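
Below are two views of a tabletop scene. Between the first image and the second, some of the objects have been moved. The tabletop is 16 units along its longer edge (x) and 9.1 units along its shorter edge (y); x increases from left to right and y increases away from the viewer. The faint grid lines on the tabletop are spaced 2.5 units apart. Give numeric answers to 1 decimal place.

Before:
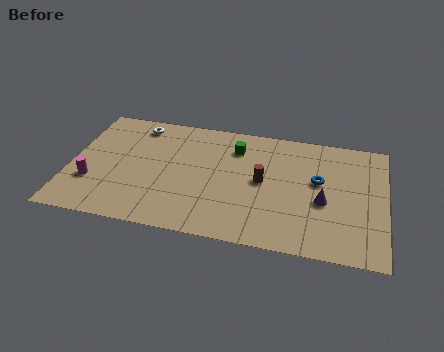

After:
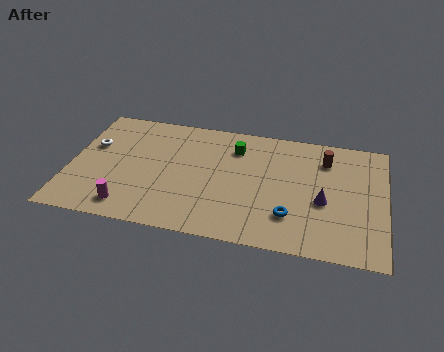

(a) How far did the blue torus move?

3.2

The blue torus was near (12.6, 5.3) before and (11.3, 2.4) after, so it travelled √(1.3² + 2.9²) ≈ 3.2 units.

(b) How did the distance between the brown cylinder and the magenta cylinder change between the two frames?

+2.4

The distance was about 8.8 in the first image and 11.2 in the second, so they moved 2.4 units further apart.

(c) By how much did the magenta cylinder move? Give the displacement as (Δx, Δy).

(2.0, -1.5)

From the two frames, the magenta cylinder sits at roughly (1.2, 2.9) before and (3.2, 1.4) after.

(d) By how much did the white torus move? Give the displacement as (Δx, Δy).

(-2.2, -2.1)

From the two frames, the white torus sits at roughly (3.2, 7.8) before and (1.0, 5.7) after.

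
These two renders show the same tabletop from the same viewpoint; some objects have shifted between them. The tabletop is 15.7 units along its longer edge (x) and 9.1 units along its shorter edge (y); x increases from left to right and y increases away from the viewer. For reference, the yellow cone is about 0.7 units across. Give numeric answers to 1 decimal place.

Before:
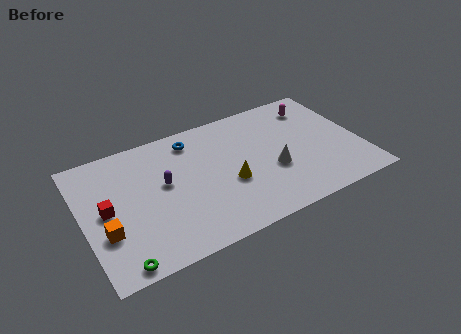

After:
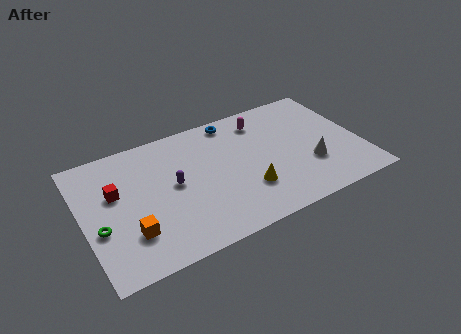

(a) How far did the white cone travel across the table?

2.2

From (10.6, 3.5) to (12.7, 3.0), the white cone covered √(2.1² + 0.5²) ≈ 2.2 units.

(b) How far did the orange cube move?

1.4

The orange cube was near (1.1, 3.1) before and (2.4, 2.5) after, so it travelled √(1.3² + 0.6²) ≈ 1.4 units.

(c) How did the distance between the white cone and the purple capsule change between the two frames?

+1.6

The distance was about 6.2 in the first image and 7.8 in the second, so they moved 1.6 units further apart.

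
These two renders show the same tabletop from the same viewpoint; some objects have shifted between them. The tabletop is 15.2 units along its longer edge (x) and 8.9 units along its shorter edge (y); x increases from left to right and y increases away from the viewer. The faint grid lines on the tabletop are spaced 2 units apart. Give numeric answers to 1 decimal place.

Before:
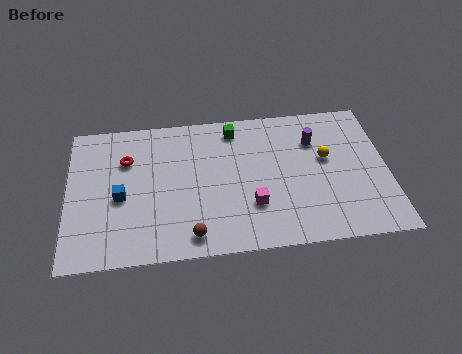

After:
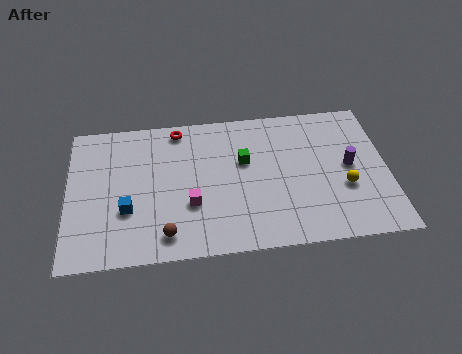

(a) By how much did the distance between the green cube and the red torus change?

-1.5

They were about 5.4 units apart before and 3.9 after — 1.5 units closer together.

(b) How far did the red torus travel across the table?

3.0

From (2.8, 6.2) to (5.3, 7.9), the red torus covered √(2.5² + 1.7²) ≈ 3.0 units.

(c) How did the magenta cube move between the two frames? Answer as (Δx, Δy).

(-2.9, 0.4)

From the two frames, the magenta cube sits at roughly (8.7, 2.7) before and (5.8, 3.1) after.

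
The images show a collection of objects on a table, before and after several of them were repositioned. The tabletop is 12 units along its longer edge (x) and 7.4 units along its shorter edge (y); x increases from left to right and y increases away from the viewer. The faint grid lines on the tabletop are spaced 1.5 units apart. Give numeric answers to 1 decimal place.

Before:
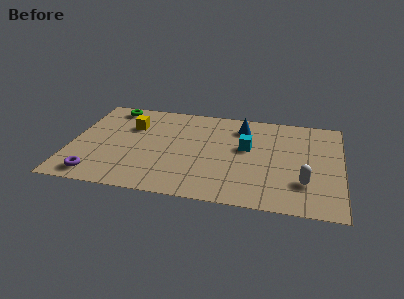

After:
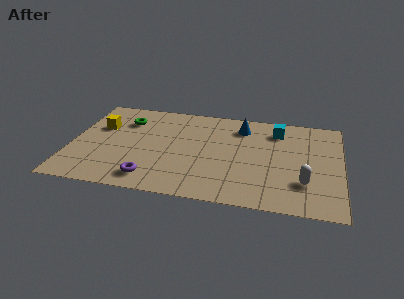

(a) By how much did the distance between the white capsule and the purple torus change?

-2.4

The distance was about 9.2 in the first image and 6.8 in the second, so they moved 2.4 units closer together.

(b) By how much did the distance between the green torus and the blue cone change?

-0.7

The distance was about 5.9 in the first image and 5.2 in the second, so they moved 0.7 units closer together.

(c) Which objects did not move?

the white capsule and the blue cone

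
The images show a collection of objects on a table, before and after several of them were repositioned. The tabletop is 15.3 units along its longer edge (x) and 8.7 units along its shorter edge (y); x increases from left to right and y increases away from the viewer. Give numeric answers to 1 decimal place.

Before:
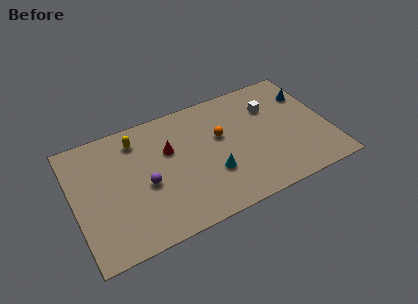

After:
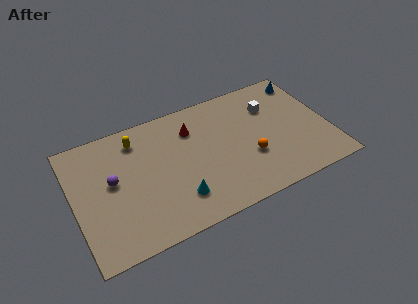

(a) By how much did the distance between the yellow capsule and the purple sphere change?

-0.4

The distance was about 3.3 in the first image and 2.9 in the second, so they moved 0.4 units closer together.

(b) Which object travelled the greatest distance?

the orange sphere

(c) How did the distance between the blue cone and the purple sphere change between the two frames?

+1.9

They were about 10.5 units apart before and 12.4 after — 1.9 units further apart.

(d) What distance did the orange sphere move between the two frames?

2.7

From (8.9, 5.3) to (10.4, 3.1), the orange sphere covered √(1.5² + 2.2²) ≈ 2.7 units.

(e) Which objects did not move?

the white cube and the yellow capsule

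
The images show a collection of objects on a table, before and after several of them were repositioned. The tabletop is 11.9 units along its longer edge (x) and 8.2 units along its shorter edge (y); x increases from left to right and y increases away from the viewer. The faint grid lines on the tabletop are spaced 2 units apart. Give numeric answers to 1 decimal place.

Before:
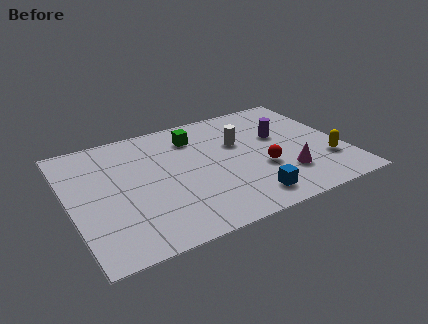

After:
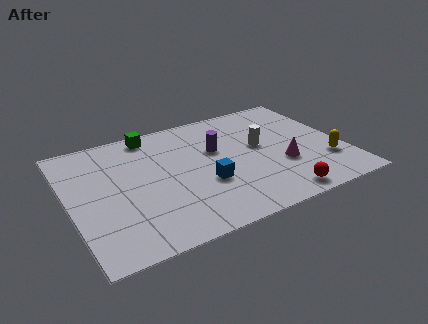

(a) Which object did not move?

the yellow capsule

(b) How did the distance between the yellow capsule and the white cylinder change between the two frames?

-1.1

They were about 4.5 units apart before and 3.4 after — 1.1 units closer together.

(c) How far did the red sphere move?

2.1

The red sphere moved from about (8.2, 3.0) to (8.6, 0.9), a distance of √(0.4² + 2.1²) ≈ 2.1.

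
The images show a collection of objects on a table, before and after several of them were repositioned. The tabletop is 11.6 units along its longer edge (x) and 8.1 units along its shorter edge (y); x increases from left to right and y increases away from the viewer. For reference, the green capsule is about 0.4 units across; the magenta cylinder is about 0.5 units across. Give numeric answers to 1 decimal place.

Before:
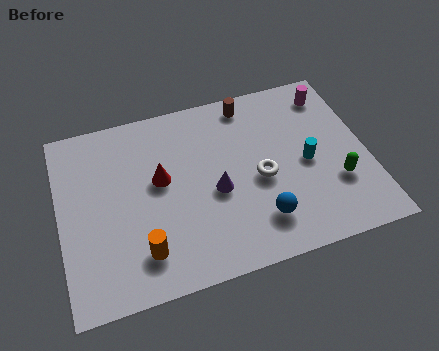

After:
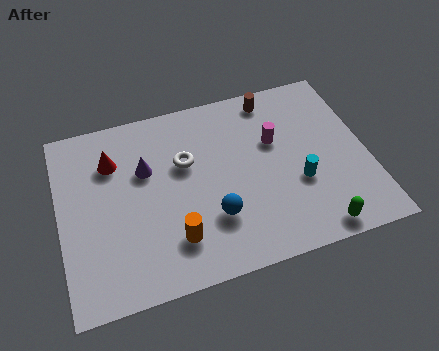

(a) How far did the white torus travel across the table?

3.1

From (7.5, 3.6) to (4.8, 5.1), the white torus covered √(2.7² + 1.5²) ≈ 3.1 units.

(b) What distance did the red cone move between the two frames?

2.1

From (3.8, 4.6) to (2.1, 5.9), the red cone covered √(1.7² + 1.3²) ≈ 2.1 units.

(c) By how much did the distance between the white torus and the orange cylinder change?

-1.7

Before: roughly 5.0 units apart; after: 3.3. That's 1.7 units closer together.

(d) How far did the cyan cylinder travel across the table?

0.9

From (9.3, 3.8) to (8.9, 3.0), the cyan cylinder covered √(0.4² + 0.8²) ≈ 0.9 units.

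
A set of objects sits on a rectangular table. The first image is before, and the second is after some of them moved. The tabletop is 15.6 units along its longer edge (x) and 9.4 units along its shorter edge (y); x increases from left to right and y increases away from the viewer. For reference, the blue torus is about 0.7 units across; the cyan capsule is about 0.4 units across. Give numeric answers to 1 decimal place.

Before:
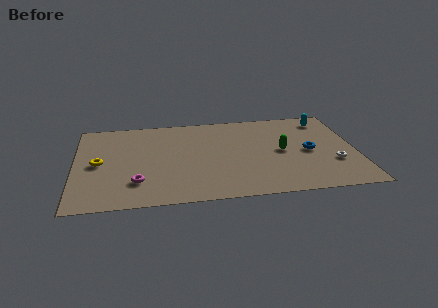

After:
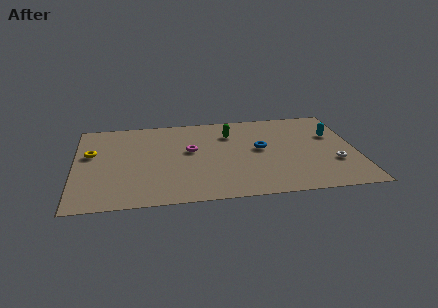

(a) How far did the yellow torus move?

1.2

The yellow torus was near (1.3, 4.6) before and (0.9, 5.7) after, so it travelled √(0.4² + 1.1²) ≈ 1.2 units.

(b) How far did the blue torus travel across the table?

2.8

From (13.0, 4.5) to (10.3, 5.1), the blue torus covered √(2.7² + 0.6²) ≈ 2.8 units.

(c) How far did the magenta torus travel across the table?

4.2

From (3.4, 2.4) to (6.4, 5.4), the magenta torus covered √(3.0² + 3.0²) ≈ 4.2 units.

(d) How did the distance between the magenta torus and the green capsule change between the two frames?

-5.6

Before: roughly 8.4 units apart; after: 2.8. That's 5.6 units closer together.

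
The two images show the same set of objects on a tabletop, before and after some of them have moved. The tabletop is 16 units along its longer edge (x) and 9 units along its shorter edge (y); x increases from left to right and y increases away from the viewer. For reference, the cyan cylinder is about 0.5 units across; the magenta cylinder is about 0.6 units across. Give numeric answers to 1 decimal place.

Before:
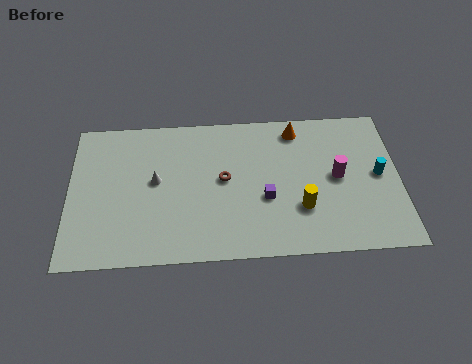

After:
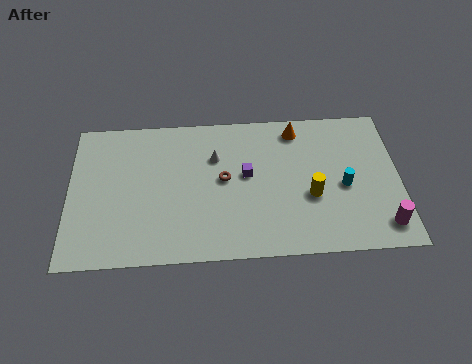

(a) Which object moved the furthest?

the magenta cylinder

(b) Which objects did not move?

the brown torus and the orange cone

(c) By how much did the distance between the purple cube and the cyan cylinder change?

-0.8

They were about 5.6 units apart before and 4.8 after — 0.8 units closer together.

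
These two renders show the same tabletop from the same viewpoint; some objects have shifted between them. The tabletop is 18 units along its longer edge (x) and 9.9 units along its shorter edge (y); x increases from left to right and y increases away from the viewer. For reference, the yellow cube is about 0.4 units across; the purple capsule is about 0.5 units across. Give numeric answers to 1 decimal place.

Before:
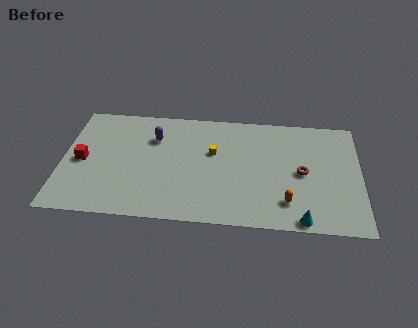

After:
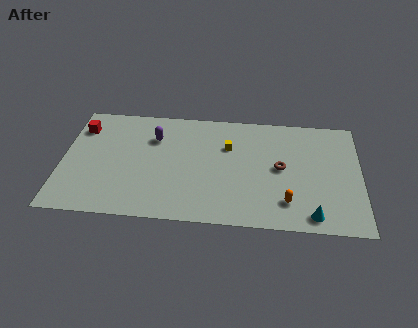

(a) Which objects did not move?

the purple capsule and the orange capsule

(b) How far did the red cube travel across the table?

2.9

The red cube was near (1.2, 4.7) before and (1.0, 7.6) after, so it travelled √(0.2² + 2.9²) ≈ 2.9 units.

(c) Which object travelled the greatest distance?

the red cube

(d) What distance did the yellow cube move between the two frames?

1.1

From (9.1, 6.1) to (10.0, 6.7), the yellow cube covered √(0.9² + 0.6²) ≈ 1.1 units.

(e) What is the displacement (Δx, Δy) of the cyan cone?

(0.6, 0.4)

The cyan cone started near (14.5, 0.8) and ended near (15.1, 1.2).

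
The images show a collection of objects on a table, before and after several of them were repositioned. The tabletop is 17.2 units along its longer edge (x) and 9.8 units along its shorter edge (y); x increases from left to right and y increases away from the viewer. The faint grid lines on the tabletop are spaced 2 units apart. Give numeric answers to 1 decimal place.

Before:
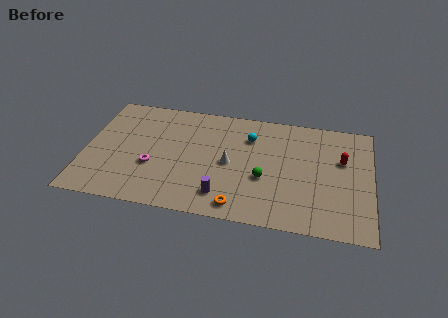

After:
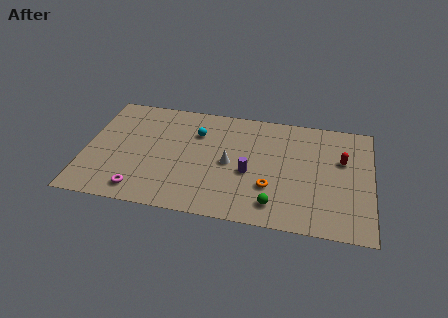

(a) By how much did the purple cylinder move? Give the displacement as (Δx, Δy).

(1.5, 2.2)

The purple cylinder was at about (8.4, 1.9) and moved to about (9.9, 4.1).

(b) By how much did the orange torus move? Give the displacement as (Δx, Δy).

(1.8, 1.9)

The orange torus started near (9.4, 1.2) and ended near (11.2, 3.1).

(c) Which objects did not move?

the red capsule and the white cone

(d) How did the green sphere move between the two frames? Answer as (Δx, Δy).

(0.7, -2.1)

The green sphere started near (10.8, 3.8) and ended near (11.5, 1.7).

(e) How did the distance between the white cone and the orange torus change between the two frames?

-0.6

The distance was about 3.6 in the first image and 3.0 in the second, so they moved 0.6 units closer together.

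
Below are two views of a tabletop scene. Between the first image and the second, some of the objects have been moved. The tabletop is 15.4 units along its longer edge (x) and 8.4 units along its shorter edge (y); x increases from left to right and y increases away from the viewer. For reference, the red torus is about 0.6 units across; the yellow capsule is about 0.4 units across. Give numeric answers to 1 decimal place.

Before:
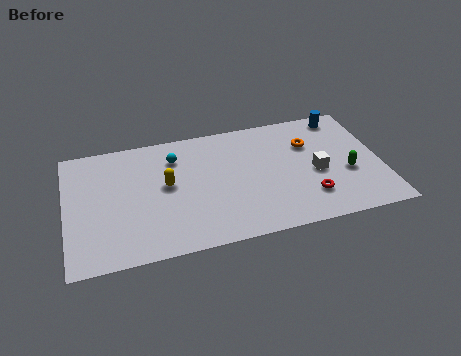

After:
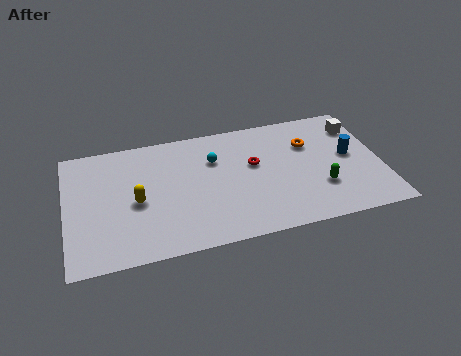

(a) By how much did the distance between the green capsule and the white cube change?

+2.9

The distance was about 1.6 in the first image and 4.5 in the second, so they moved 2.9 units further apart.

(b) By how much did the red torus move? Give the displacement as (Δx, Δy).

(-2.5, 2.9)

The red torus started near (11.7, 2.1) and ended near (9.2, 5.0).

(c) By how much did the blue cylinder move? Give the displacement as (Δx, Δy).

(0.1, -2.9)

From the two frames, the blue cylinder sits at roughly (13.8, 7.4) before and (13.9, 4.5) after.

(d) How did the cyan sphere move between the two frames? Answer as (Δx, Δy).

(1.9, -0.6)

From the two frames, the cyan sphere sits at roughly (5.4, 6.4) before and (7.3, 5.8) after.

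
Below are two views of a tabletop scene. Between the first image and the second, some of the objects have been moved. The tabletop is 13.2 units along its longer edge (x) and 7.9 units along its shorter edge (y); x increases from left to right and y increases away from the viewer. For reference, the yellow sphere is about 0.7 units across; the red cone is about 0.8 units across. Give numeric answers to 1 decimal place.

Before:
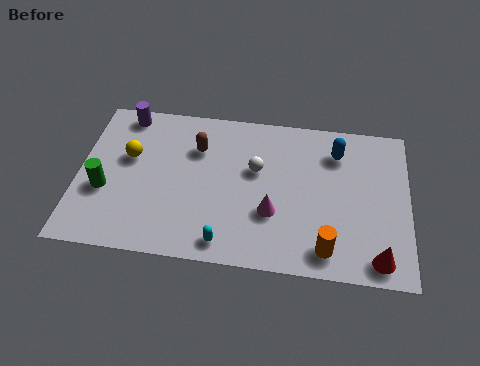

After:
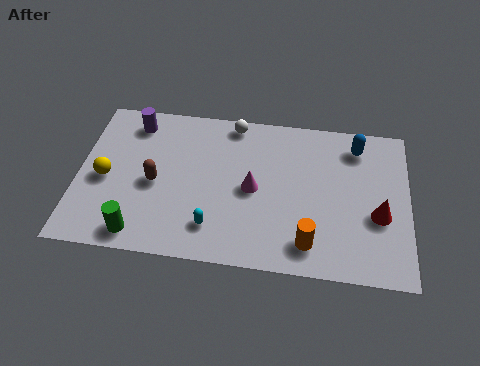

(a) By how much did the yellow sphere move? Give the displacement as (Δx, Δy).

(-0.9, -1.2)

The yellow sphere started near (2.0, 4.8) and ended near (1.1, 3.6).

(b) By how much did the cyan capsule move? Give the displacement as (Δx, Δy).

(-0.5, 0.7)

The cyan capsule started near (6.0, 1.0) and ended near (5.5, 1.7).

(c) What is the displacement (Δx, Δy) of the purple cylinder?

(0.4, -0.4)

The purple cylinder started near (1.7, 7.0) and ended near (2.1, 6.6).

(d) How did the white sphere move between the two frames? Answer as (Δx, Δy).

(-1.0, 2.3)

The white sphere was at about (7.1, 4.8) and moved to about (6.1, 7.1).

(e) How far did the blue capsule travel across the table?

0.9

The blue capsule was near (10.3, 6.1) before and (11.1, 6.5) after, so it travelled √(0.8² + 0.4²) ≈ 0.9 units.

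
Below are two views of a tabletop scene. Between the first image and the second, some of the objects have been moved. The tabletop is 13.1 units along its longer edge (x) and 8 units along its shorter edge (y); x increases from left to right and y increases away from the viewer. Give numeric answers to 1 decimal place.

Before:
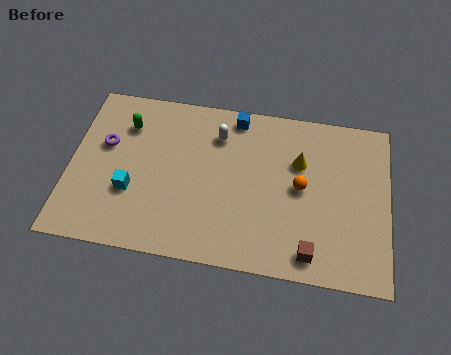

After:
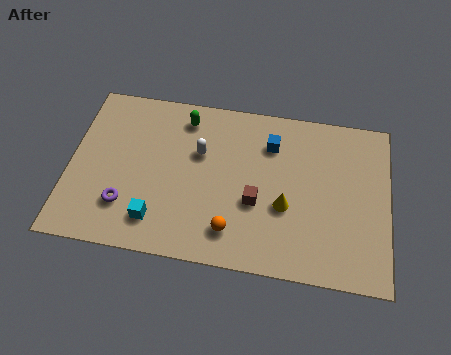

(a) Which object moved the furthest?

the orange sphere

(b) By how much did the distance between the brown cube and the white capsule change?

-3.3

The distance was about 6.4 in the first image and 3.1 in the second, so they moved 3.3 units closer together.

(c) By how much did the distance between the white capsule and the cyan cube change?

-0.9

The distance was about 4.7 in the first image and 3.8 in the second, so they moved 0.9 units closer together.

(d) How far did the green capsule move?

2.5

From (2.2, 6.0) to (4.6, 6.7), the green capsule covered √(2.4² + 0.7²) ≈ 2.5 units.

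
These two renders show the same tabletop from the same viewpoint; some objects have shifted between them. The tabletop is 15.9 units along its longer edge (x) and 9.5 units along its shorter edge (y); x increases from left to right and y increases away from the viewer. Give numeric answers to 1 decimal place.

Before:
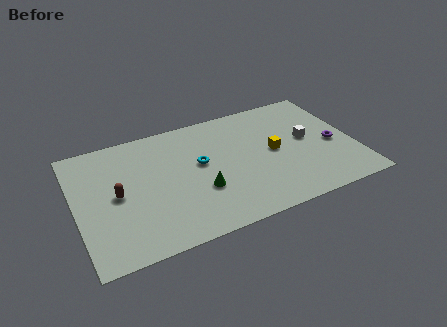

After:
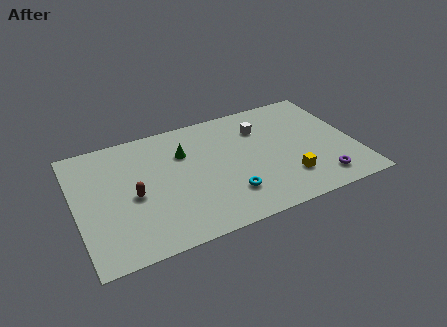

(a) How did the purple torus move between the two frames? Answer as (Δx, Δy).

(-1.1, -2.6)

From the two frames, the purple torus sits at roughly (14.7, 4.2) before and (13.6, 1.6) after.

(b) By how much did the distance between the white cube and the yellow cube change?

+2.7

The distance was about 2.0 in the first image and 4.7 in the second, so they moved 2.7 units further apart.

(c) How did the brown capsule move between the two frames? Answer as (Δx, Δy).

(0.9, -0.4)

The brown capsule started near (2.3, 4.7) and ended near (3.2, 4.3).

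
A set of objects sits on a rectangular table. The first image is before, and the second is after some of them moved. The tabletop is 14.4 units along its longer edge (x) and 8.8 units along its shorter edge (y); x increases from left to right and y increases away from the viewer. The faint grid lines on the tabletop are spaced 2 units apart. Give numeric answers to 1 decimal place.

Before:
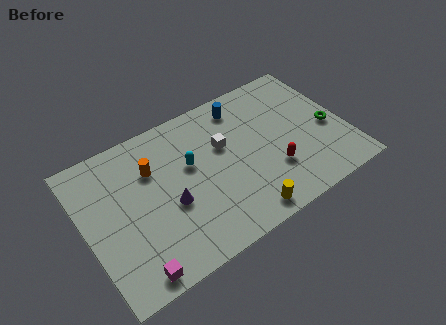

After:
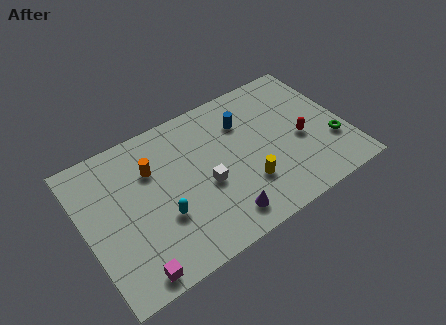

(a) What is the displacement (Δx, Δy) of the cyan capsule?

(-1.9, -2.2)

The cyan capsule was at about (5.9, 5.3) and moved to about (4.0, 3.1).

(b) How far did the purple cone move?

3.3

From (4.5, 3.6) to (7.0, 1.4), the purple cone covered √(2.5² + 2.2²) ≈ 3.3 units.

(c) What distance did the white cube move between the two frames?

2.2

From (7.8, 5.5) to (6.5, 3.7), the white cube covered √(1.3² + 1.8²) ≈ 2.2 units.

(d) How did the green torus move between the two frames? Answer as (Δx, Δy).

(0.0, -1.0)

The green torus started near (13.5, 3.8) and ended near (13.5, 2.8).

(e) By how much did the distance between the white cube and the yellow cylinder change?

-2.1

The distance was about 4.5 in the first image and 2.4 in the second, so they moved 2.1 units closer together.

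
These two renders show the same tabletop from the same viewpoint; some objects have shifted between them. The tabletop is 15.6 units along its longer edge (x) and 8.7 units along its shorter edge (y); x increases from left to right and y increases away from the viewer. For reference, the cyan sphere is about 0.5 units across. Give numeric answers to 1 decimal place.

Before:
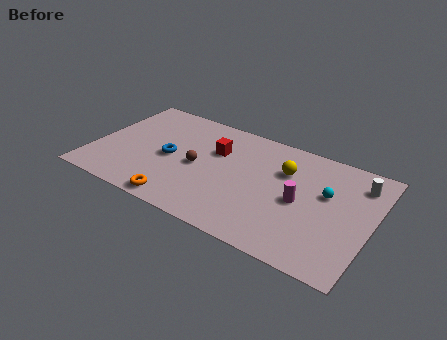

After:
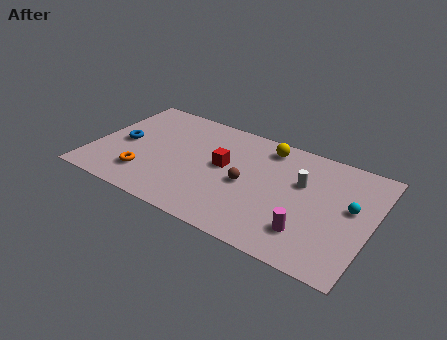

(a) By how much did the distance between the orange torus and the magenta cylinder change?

+2.1

They were about 7.1 units apart before and 9.2 after — 2.1 units further apart.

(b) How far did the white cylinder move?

3.3

From (14.6, 6.9) to (11.6, 5.5), the white cylinder covered √(3.0² + 1.4²) ≈ 3.3 units.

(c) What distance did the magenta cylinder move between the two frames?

2.1

The magenta cylinder was near (11.7, 4.1) before and (12.4, 2.1) after, so it travelled √(0.7² + 2.0²) ≈ 2.1 units.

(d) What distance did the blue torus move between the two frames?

2.7

From (4.3, 4.1) to (1.6, 4.2), the blue torus covered √(2.7² + 0.1²) ≈ 2.7 units.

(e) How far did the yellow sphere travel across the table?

1.8

The yellow sphere was near (10.6, 6.0) before and (9.4, 7.4) after, so it travelled √(1.2² + 1.4²) ≈ 1.8 units.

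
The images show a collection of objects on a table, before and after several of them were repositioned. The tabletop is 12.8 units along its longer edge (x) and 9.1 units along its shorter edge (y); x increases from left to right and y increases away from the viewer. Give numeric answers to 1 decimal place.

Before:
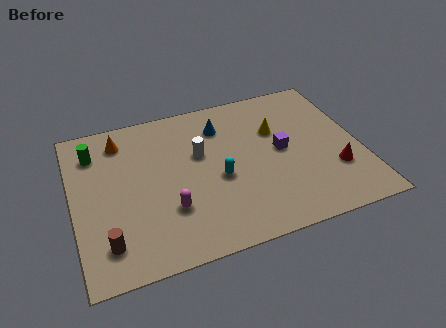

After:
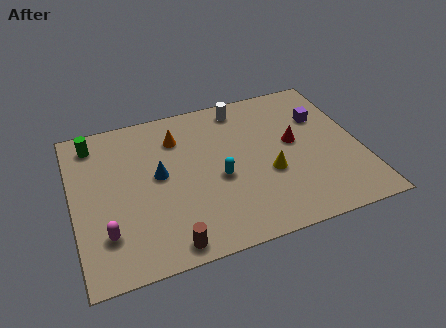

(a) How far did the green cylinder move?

0.6

The green cylinder was near (1.1, 7.1) before and (1.1, 7.7) after, so it travelled √(0.0² + 0.6²) ≈ 0.6 units.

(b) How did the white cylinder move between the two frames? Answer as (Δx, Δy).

(2.1, 2.3)

The white cylinder started near (5.7, 5.6) and ended near (7.8, 7.9).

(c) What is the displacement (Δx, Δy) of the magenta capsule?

(-2.8, -0.5)

From the two frames, the magenta capsule sits at roughly (4.1, 2.8) before and (1.3, 2.3) after.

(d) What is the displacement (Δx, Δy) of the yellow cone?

(-0.6, -2.5)

The yellow cone was at about (9.2, 6.0) and moved to about (8.6, 3.5).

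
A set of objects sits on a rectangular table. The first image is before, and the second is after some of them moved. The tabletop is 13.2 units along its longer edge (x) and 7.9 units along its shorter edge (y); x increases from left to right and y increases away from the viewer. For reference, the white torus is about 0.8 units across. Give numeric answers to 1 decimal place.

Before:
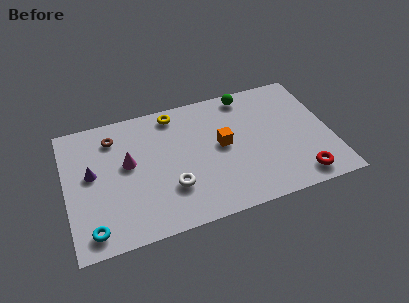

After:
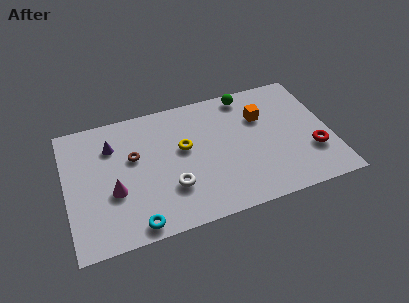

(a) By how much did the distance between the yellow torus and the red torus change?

-1.6

They were about 8.2 units apart before and 6.6 after — 1.6 units closer together.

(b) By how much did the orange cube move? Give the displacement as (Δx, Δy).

(2.1, 1.2)

The orange cube started near (7.8, 4.2) and ended near (9.9, 5.4).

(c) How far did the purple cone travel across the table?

1.8

The purple cone was near (1.3, 4.4) before and (2.4, 5.8) after, so it travelled √(1.1² + 1.4²) ≈ 1.8 units.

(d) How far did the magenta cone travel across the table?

1.7

From (3.1, 4.5) to (2.3, 3.0), the magenta cone covered √(0.8² + 1.5²) ≈ 1.7 units.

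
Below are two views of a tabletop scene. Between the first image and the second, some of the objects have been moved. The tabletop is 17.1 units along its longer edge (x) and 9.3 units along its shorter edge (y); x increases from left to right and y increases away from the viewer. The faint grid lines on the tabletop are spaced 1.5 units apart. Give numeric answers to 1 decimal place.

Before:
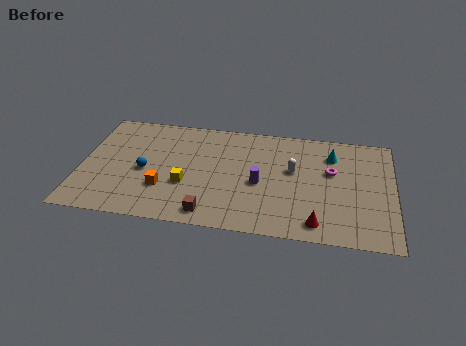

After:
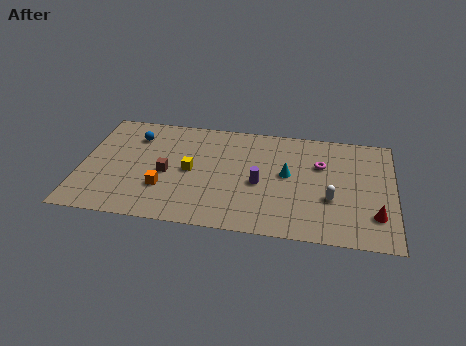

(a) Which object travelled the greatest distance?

the brown cube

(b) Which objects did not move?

the purple cylinder and the orange cube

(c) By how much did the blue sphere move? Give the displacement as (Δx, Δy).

(-0.7, 2.9)

The blue sphere started near (3.5, 4.2) and ended near (2.8, 7.1).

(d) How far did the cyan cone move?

3.1

The cyan cone moved from about (13.7, 7.1) to (11.3, 5.1), a distance of √(2.4² + 2.0²) ≈ 3.1.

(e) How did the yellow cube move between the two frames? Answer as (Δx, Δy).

(0.2, 1.2)

The yellow cube was at about (5.8, 3.4) and moved to about (6.0, 4.6).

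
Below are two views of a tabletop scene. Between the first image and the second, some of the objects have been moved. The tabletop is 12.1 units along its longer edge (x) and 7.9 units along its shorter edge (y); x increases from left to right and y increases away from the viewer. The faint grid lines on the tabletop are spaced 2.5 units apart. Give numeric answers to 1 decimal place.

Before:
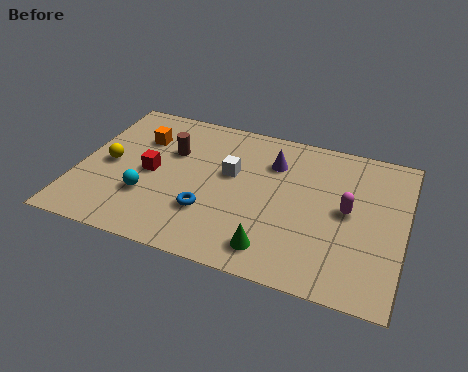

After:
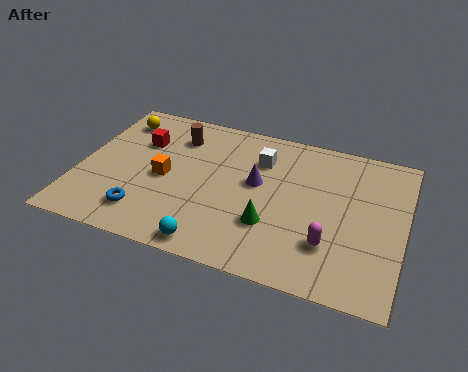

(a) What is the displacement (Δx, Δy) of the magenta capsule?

(-0.5, -1.9)

From the two frames, the magenta capsule sits at roughly (10.0, 4.1) before and (9.5, 2.2) after.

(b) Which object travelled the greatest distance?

the cyan sphere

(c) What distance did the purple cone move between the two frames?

1.4

The purple cone moved from about (7.1, 5.8) to (6.6, 4.5), a distance of √(0.5² + 1.3²) ≈ 1.4.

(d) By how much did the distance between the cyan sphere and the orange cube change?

+0.4

Before: roughly 3.2 units apart; after: 3.6. That's 0.4 units further apart.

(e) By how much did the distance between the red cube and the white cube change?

+1.5

They were about 3.0 units apart before and 4.5 after — 1.5 units further apart.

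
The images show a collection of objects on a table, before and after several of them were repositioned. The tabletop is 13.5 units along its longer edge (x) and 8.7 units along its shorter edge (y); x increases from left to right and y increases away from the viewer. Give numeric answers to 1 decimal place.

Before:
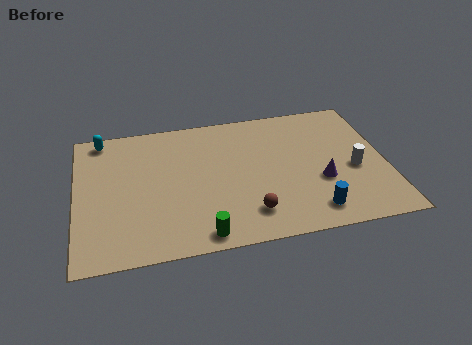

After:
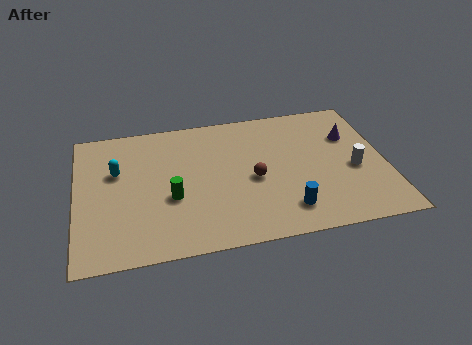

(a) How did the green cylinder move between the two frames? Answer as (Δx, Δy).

(-1.2, 2.5)

The green cylinder started near (5.3, 0.9) and ended near (4.1, 3.4).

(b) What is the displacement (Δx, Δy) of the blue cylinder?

(-1.1, 0.3)

The blue cylinder started near (10.1, 1.4) and ended near (9.0, 1.7).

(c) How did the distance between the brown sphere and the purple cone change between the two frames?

+1.3

Before: roughly 3.5 units apart; after: 4.8. That's 1.3 units further apart.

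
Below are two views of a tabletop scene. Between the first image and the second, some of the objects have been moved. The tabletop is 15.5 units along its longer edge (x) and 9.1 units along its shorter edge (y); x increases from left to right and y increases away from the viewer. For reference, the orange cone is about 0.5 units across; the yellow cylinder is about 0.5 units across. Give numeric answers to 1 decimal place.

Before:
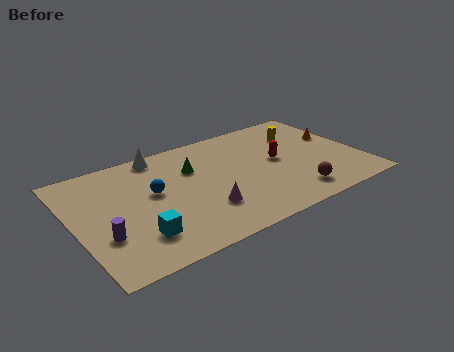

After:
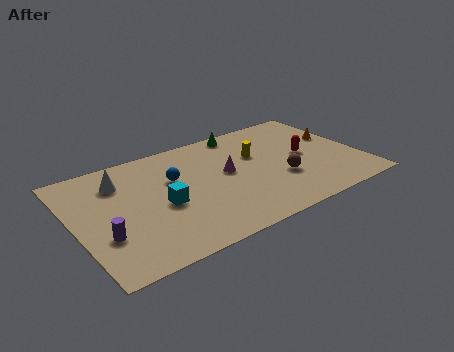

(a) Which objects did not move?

the purple cylinder and the orange cone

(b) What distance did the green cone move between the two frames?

3.7

From (6.6, 6.2) to (9.7, 8.2), the green cone covered √(3.1² + 2.0²) ≈ 3.7 units.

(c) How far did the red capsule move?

1.5

From (11.1, 4.8) to (12.6, 4.6), the red capsule covered √(1.5² + 0.2²) ≈ 1.5 units.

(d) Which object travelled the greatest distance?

the green cone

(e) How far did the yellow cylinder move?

2.8

The yellow cylinder was near (12.8, 6.6) before and (10.1, 5.8) after, so it travelled √(2.7² + 0.8²) ≈ 2.8 units.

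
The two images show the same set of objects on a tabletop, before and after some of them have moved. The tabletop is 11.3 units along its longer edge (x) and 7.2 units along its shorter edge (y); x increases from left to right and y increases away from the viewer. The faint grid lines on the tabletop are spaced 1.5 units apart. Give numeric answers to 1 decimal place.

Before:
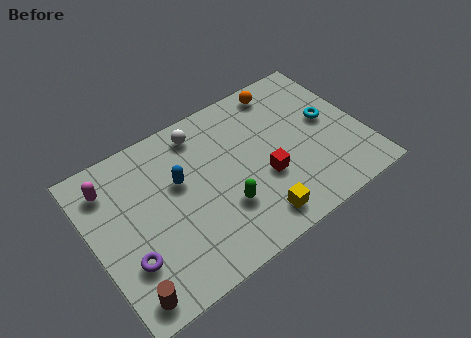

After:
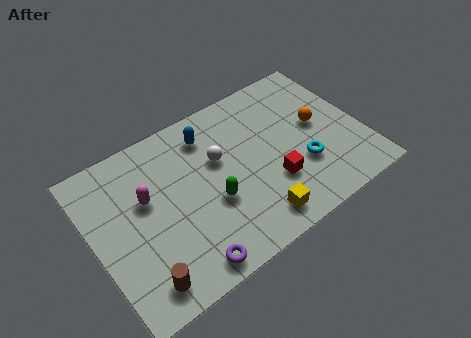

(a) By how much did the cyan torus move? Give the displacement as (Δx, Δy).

(-1.4, -1.5)

The cyan torus was at about (10.0, 3.9) and moved to about (8.6, 2.4).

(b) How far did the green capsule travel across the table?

0.6

The green capsule moved from about (5.2, 2.3) to (4.8, 2.8), a distance of √(0.4² + 0.5²) ≈ 0.6.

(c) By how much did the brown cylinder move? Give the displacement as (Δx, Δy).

(0.6, 0.2)

The brown cylinder was at about (0.9, 0.9) and moved to about (1.5, 1.1).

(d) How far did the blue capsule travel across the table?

2.1

From (3.7, 4.4) to (5.2, 5.8), the blue capsule covered √(1.5² + 1.4²) ≈ 2.1 units.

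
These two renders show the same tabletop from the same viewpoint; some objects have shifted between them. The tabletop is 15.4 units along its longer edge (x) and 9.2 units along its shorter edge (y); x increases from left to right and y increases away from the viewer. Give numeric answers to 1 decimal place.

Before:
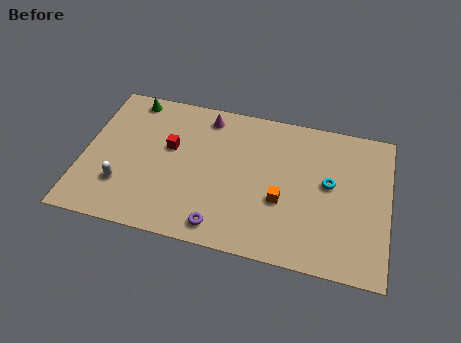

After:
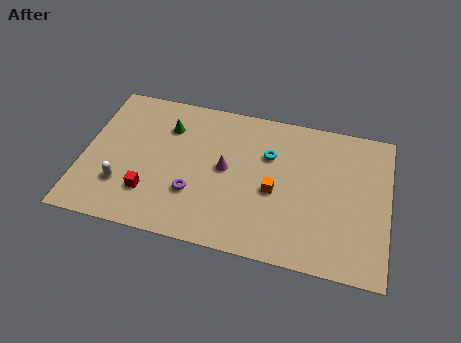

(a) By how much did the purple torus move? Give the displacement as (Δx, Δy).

(-1.5, 1.7)

The purple torus was at about (7.2, 1.2) and moved to about (5.7, 2.9).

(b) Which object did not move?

the white capsule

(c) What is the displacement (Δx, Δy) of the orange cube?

(-0.4, 0.5)

From the two frames, the orange cube sits at roughly (10.1, 3.5) before and (9.7, 4.0) after.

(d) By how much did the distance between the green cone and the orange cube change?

-3.0

They were about 9.3 units apart before and 6.3 after — 3.0 units closer together.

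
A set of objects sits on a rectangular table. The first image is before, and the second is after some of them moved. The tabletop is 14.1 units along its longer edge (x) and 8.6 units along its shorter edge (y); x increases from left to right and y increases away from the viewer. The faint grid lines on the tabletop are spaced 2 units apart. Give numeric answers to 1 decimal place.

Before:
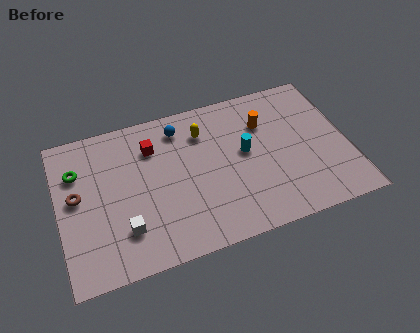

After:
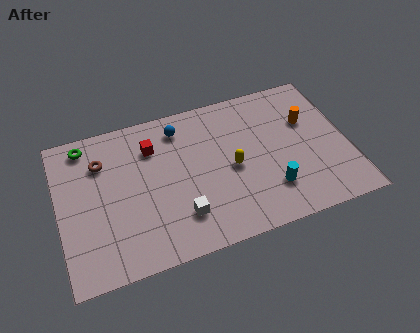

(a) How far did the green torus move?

1.5

From (1.0, 6.1) to (1.5, 7.5), the green torus covered √(0.5² + 1.4²) ≈ 1.5 units.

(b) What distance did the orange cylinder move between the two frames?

2.2

From (10.2, 6.1) to (12.3, 5.6), the orange cylinder covered √(2.1² + 0.5²) ≈ 2.2 units.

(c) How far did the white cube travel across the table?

2.7

The white cube was near (3.0, 2.2) before and (5.7, 2.1) after, so it travelled √(2.7² + 0.1²) ≈ 2.7 units.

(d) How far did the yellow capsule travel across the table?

2.8

From (7.2, 6.5) to (8.4, 4.0), the yellow capsule covered √(1.2² + 2.5²) ≈ 2.8 units.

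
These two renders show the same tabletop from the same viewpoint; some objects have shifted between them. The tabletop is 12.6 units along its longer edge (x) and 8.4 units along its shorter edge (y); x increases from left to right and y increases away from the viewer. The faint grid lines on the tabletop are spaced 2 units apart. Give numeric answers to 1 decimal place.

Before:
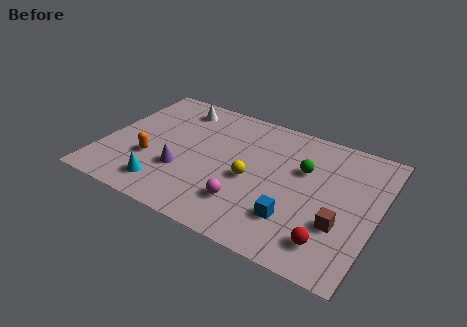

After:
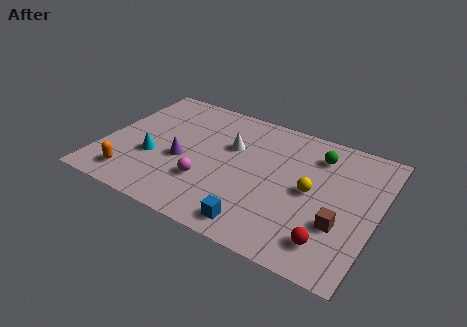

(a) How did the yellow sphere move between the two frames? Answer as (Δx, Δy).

(2.7, 0.5)

The yellow sphere was at about (6.9, 3.7) and moved to about (9.6, 4.2).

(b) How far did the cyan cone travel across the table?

1.8

The cyan cone was near (3.2, 1.5) before and (2.4, 3.1) after, so it travelled √(0.8² + 1.6²) ≈ 1.8 units.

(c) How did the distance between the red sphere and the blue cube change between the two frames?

+1.4

They were about 1.8 units apart before and 3.2 after — 1.4 units further apart.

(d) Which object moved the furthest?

the white cone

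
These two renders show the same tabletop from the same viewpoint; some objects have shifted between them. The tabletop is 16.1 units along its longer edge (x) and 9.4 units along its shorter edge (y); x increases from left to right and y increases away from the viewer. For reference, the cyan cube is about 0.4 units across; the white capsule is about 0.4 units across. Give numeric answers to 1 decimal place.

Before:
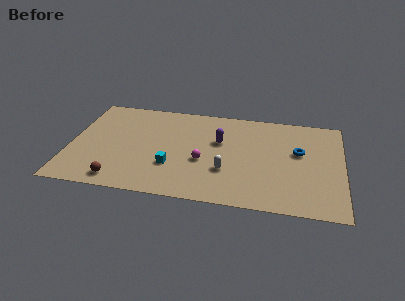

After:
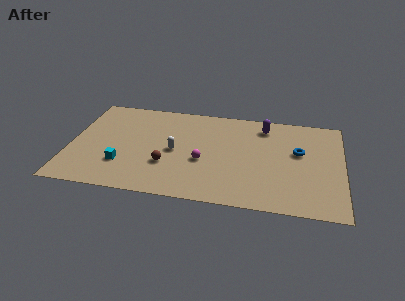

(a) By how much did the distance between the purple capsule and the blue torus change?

-1.7

Before: roughly 4.7 units apart; after: 3.0. That's 1.7 units closer together.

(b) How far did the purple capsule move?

3.2

The purple capsule moved from about (8.8, 5.9) to (11.4, 7.8), a distance of √(2.6² + 1.9²) ≈ 3.2.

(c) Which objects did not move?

the blue torus and the magenta sphere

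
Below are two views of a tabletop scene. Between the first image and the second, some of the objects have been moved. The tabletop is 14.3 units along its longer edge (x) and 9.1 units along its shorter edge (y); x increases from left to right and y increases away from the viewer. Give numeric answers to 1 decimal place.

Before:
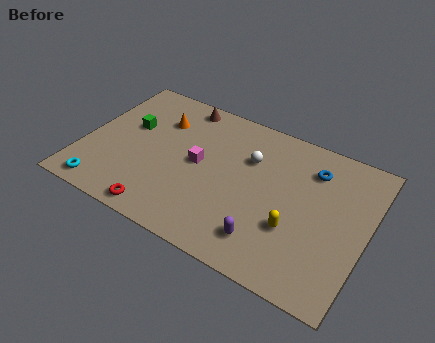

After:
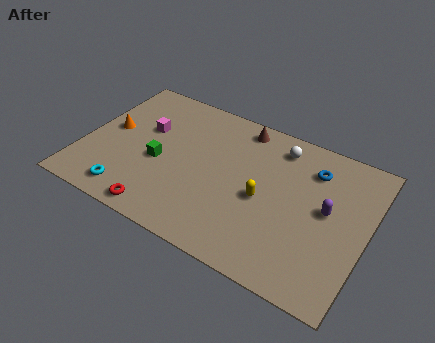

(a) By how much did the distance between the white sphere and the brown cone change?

-2.2

Before: roughly 4.2 units apart; after: 2.0. That's 2.2 units closer together.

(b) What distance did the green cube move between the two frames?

2.4

The green cube was near (2.1, 5.5) before and (3.9, 3.9) after, so it travelled √(1.8² + 1.6²) ≈ 2.4 units.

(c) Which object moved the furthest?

the purple capsule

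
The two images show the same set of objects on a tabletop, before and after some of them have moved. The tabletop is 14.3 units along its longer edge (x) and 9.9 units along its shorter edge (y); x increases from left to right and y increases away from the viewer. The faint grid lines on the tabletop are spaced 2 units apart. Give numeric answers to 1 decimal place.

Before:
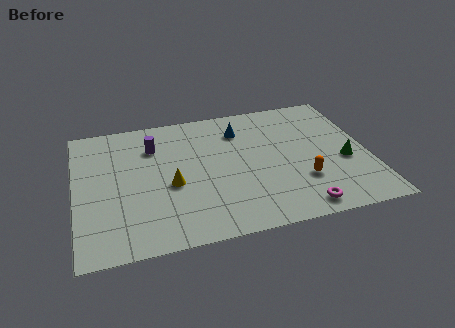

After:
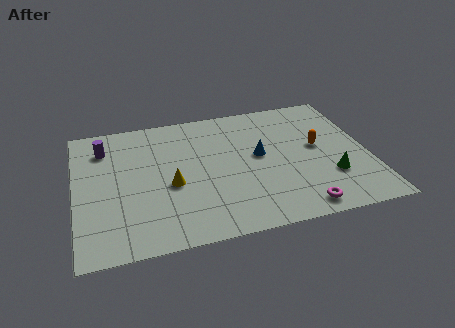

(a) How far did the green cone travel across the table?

1.3

The green cone moved from about (13.1, 4.0) to (12.3, 3.0), a distance of √(0.8² + 1.0²) ≈ 1.3.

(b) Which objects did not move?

the yellow cone and the magenta torus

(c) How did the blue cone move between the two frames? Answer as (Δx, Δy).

(0.8, -2.2)

The blue cone started near (8.2, 7.6) and ended near (9.0, 5.4).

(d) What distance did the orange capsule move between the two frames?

2.6

From (10.9, 3.0) to (11.9, 5.4), the orange capsule covered √(1.0² + 2.4²) ≈ 2.6 units.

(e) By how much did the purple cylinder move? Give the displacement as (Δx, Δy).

(-2.4, 0.4)

From the two frames, the purple cylinder sits at roughly (3.9, 7.3) before and (1.5, 7.7) after.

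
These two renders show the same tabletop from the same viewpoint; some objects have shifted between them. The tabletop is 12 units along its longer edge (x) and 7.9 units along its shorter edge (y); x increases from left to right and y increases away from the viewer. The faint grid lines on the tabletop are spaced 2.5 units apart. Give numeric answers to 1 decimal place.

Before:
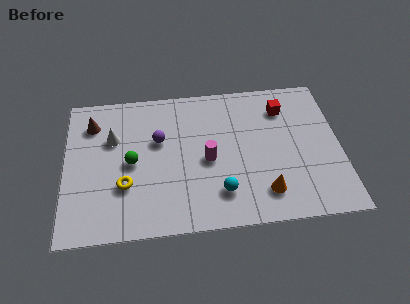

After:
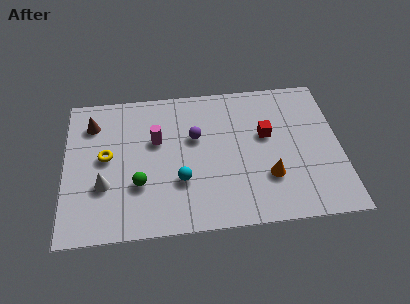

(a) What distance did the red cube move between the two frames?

1.6

The red cube was near (9.6, 6.1) before and (8.8, 4.7) after, so it travelled √(0.8² + 1.4²) ≈ 1.6 units.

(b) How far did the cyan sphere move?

1.9

From (6.7, 1.8) to (5.0, 2.6), the cyan sphere covered √(1.7² + 0.8²) ≈ 1.9 units.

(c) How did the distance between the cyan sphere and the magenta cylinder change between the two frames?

+0.6

They were about 1.9 units apart before and 2.5 after — 0.6 units further apart.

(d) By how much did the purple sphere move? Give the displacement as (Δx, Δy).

(1.6, 0.0)

From the two frames, the purple sphere sits at roughly (4.1, 4.9) before and (5.7, 4.9) after.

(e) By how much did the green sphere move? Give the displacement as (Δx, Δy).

(0.3, -1.2)

From the two frames, the green sphere sits at roughly (2.9, 3.8) before and (3.2, 2.6) after.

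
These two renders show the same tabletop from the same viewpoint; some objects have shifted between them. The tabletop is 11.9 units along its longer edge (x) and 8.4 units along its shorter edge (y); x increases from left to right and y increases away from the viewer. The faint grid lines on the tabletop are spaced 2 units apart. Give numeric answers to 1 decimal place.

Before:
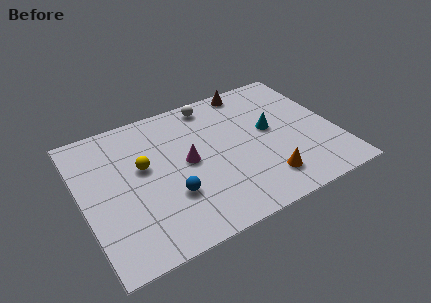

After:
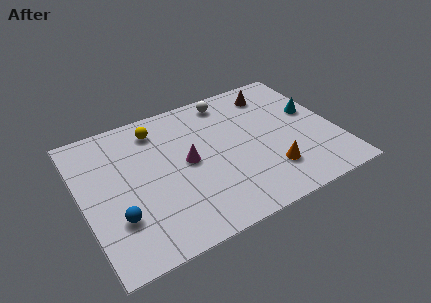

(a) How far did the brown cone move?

1.2

The brown cone moved from about (8.4, 7.6) to (9.4, 6.9), a distance of √(1.0² + 0.7²) ≈ 1.2.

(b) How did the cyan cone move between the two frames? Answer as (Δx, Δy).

(2.1, 0.3)

The cyan cone started near (8.9, 4.6) and ended near (11.0, 4.9).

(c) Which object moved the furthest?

the blue sphere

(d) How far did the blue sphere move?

2.5

The blue sphere moved from about (3.9, 2.7) to (1.4, 2.5), a distance of √(2.5² + 0.2²) ≈ 2.5.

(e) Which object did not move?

the magenta cone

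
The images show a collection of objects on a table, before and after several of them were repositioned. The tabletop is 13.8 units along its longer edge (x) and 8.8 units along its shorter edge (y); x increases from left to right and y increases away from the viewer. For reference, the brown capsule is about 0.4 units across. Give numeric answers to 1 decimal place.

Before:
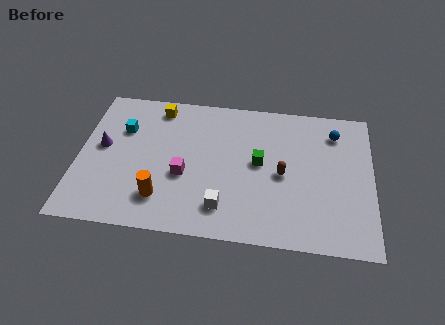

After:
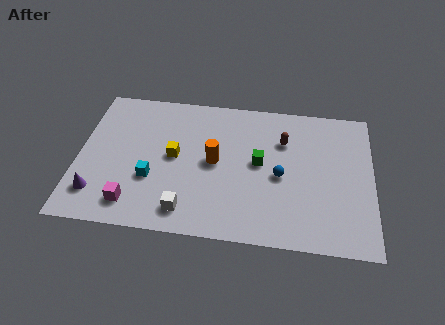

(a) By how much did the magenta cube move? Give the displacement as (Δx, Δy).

(-2.3, -2.0)

The magenta cube started near (5.0, 3.5) and ended near (2.7, 1.5).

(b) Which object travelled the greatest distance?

the blue sphere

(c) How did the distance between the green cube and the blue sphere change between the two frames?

-3.0

The distance was about 4.2 in the first image and 1.2 in the second, so they moved 3.0 units closer together.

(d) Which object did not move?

the green cube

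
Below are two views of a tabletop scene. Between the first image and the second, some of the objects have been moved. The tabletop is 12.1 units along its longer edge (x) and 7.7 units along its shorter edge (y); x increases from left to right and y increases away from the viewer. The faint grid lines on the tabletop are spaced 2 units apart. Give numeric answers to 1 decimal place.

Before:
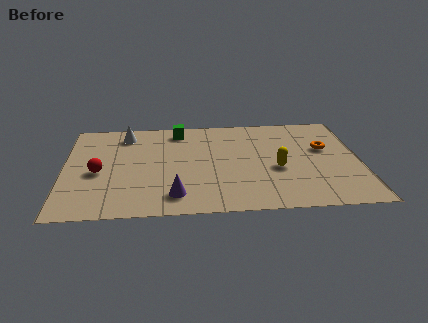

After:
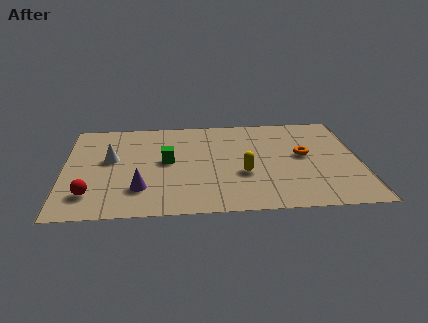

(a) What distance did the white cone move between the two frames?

2.1

The white cone moved from about (2.5, 6.4) to (1.9, 4.4), a distance of √(0.6² + 2.0²) ≈ 2.1.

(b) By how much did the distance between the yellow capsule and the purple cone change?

-0.3

Before: roughly 4.6 units apart; after: 4.3. That's 0.3 units closer together.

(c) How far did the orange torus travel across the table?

1.0

The orange torus was near (10.7, 4.7) before and (9.8, 4.2) after, so it travelled √(0.9² + 0.5²) ≈ 1.0 units.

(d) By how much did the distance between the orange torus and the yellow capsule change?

+0.3

The distance was about 2.5 in the first image and 2.8 in the second, so they moved 0.3 units further apart.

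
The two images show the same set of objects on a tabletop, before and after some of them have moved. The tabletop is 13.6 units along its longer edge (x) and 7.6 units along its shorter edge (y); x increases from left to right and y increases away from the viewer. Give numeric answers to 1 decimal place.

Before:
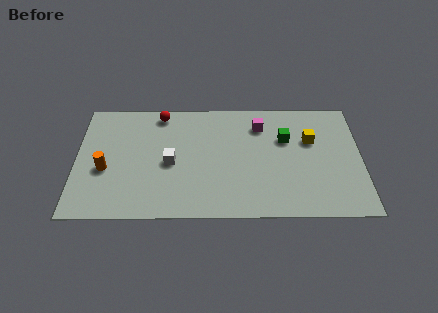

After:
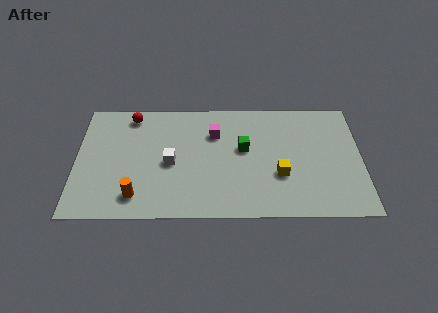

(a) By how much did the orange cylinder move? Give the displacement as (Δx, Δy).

(1.5, -1.7)

From the two frames, the orange cylinder sits at roughly (1.4, 3.1) before and (2.9, 1.4) after.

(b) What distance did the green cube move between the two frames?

2.1

The green cube moved from about (10.0, 5.0) to (8.0, 4.4), a distance of √(2.0² + 0.6²) ≈ 2.1.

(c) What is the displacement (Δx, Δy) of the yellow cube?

(-1.5, -2.2)

The yellow cube started near (11.2, 4.9) and ended near (9.7, 2.7).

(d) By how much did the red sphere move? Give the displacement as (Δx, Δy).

(-1.4, -0.1)

The red sphere started near (4.0, 6.7) and ended near (2.6, 6.6).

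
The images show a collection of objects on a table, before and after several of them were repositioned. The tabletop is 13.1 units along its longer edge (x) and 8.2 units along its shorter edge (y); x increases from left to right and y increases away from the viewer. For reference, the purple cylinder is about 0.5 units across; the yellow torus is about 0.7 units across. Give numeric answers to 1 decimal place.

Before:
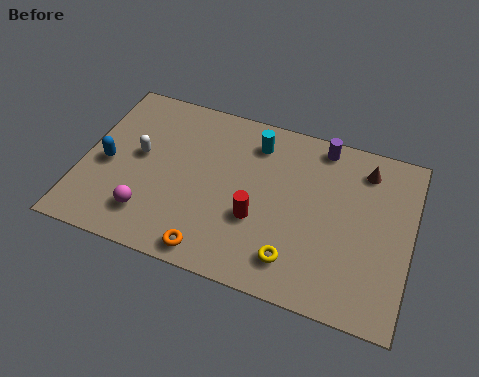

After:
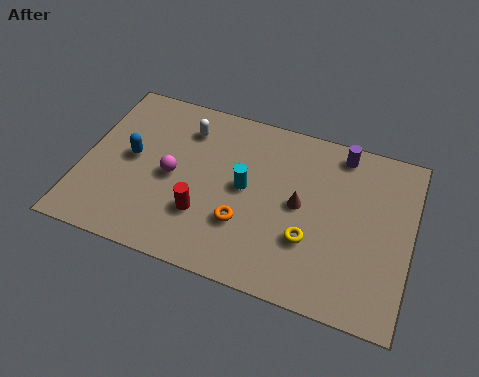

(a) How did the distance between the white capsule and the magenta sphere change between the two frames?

-0.3

The distance was about 2.8 in the first image and 2.5 in the second, so they moved 0.3 units closer together.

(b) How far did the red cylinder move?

2.2

The red cylinder moved from about (7.1, 3.0) to (5.0, 2.5), a distance of √(2.1² + 0.5²) ≈ 2.2.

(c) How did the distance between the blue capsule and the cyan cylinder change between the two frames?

-1.8

The distance was about 6.4 in the first image and 4.6 in the second, so they moved 1.8 units closer together.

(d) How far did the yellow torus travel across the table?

1.2

The yellow torus was near (8.7, 1.6) before and (9.2, 2.7) after, so it travelled √(0.5² + 1.1²) ≈ 1.2 units.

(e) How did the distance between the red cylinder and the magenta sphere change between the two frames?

-2.4

They were about 4.4 units apart before and 2.0 after — 2.4 units closer together.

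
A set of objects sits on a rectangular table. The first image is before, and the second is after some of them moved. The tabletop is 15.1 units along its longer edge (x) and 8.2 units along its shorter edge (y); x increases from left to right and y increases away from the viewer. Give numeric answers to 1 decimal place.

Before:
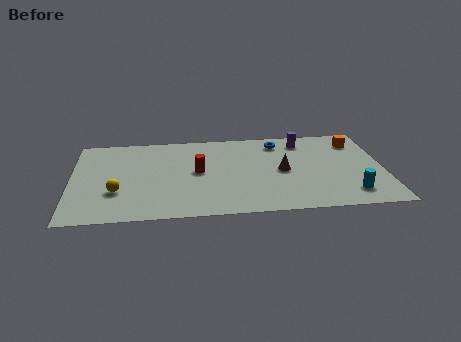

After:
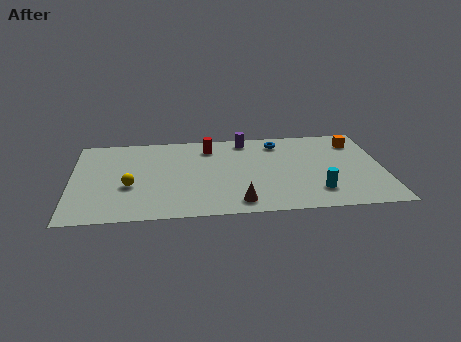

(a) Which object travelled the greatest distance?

the brown cone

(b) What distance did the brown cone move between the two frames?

3.6

The brown cone moved from about (10.2, 4.0) to (8.0, 1.2), a distance of √(2.2² + 2.8²) ≈ 3.6.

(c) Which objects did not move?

the orange cube and the blue torus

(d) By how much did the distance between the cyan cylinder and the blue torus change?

-1.0

The distance was about 6.2 in the first image and 5.2 in the second, so they moved 1.0 units closer together.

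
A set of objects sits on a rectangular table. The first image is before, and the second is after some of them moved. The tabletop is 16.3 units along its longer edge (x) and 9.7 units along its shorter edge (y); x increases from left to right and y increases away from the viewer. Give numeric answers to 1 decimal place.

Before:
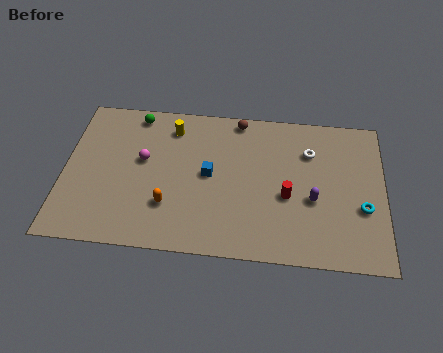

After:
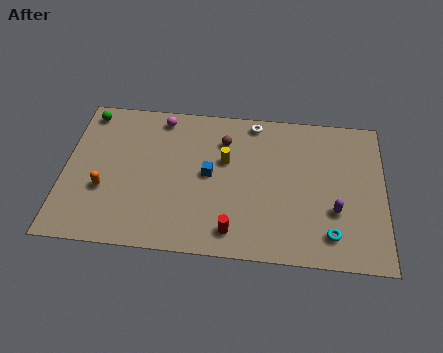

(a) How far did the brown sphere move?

1.7

The brown sphere was near (8.8, 8.8) before and (8.1, 7.3) after, so it travelled √(0.7² + 1.5²) ≈ 1.7 units.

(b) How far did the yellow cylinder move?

3.4

From (5.4, 7.9) to (8.2, 6.0), the yellow cylinder covered √(2.8² + 1.9²) ≈ 3.4 units.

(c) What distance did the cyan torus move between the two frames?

2.4

The cyan torus moved from about (15.2, 3.6) to (13.6, 1.8), a distance of √(1.6² + 1.8²) ≈ 2.4.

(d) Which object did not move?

the blue cube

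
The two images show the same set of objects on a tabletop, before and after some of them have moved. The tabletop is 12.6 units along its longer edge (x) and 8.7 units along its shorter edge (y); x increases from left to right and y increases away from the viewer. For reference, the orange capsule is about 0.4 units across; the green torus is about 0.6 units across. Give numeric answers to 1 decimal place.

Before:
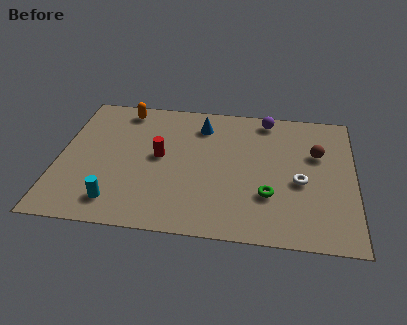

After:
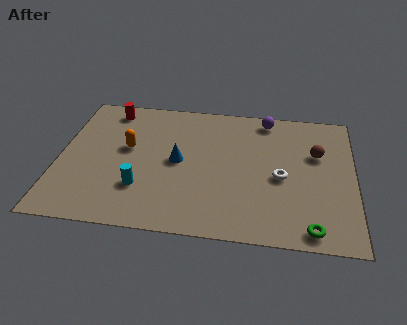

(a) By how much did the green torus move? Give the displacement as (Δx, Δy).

(1.8, -1.8)

The green torus started near (9.0, 2.7) and ended near (10.8, 0.9).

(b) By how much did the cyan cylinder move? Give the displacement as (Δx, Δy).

(1.0, 1.0)

The cyan cylinder was at about (2.6, 1.5) and moved to about (3.6, 2.5).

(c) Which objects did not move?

the brown sphere and the purple sphere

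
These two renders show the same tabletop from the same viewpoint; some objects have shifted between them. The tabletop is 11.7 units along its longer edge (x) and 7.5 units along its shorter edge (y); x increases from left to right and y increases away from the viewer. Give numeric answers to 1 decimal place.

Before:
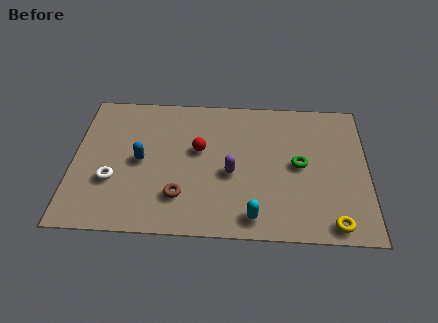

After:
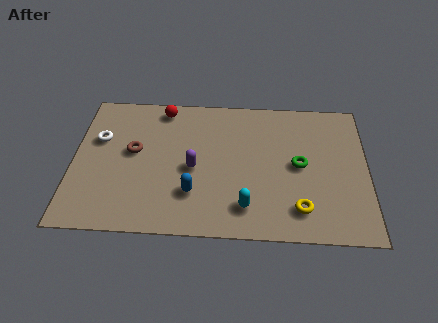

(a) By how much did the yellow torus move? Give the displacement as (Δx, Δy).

(-1.3, 0.7)

The yellow torus was at about (10.3, 0.8) and moved to about (9.0, 1.5).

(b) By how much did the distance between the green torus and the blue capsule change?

-1.8

The distance was about 6.3 in the first image and 4.5 in the second, so they moved 1.8 units closer together.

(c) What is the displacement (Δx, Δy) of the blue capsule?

(2.1, -1.6)

From the two frames, the blue capsule sits at roughly (2.7, 3.7) before and (4.8, 2.1) after.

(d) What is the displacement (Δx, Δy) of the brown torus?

(-1.9, 2.3)

The brown torus was at about (4.3, 1.9) and moved to about (2.4, 4.2).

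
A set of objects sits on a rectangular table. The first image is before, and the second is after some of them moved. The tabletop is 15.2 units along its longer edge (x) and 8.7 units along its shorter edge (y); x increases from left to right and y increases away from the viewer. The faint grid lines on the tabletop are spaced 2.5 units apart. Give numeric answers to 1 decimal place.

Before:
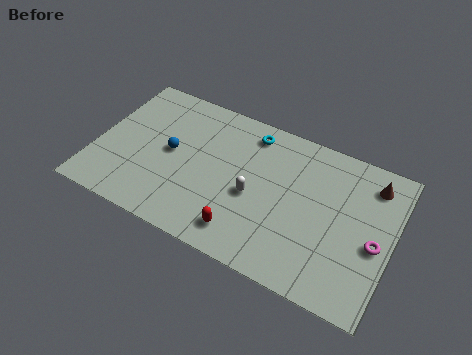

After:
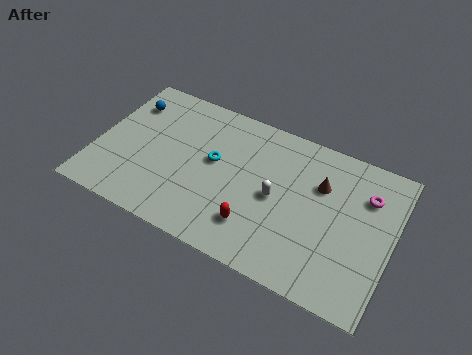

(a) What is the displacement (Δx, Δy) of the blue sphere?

(-2.6, 2.1)

The blue sphere was at about (3.8, 4.5) and moved to about (1.2, 6.6).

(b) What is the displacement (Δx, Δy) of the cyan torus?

(-1.6, -2.5)

The cyan torus was at about (7.6, 7.4) and moved to about (6.0, 4.9).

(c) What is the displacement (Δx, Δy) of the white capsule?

(1.1, 0.4)

The white capsule started near (8.2, 3.8) and ended near (9.3, 4.2).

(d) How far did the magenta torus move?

2.6

The magenta torus moved from about (14.4, 3.8) to (13.7, 6.3), a distance of √(0.7² + 2.5²) ≈ 2.6.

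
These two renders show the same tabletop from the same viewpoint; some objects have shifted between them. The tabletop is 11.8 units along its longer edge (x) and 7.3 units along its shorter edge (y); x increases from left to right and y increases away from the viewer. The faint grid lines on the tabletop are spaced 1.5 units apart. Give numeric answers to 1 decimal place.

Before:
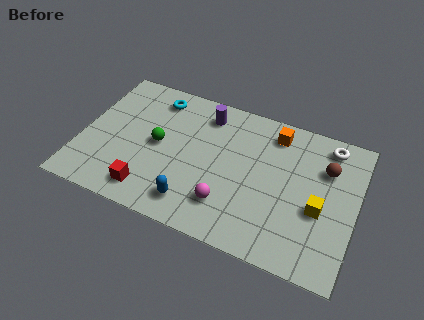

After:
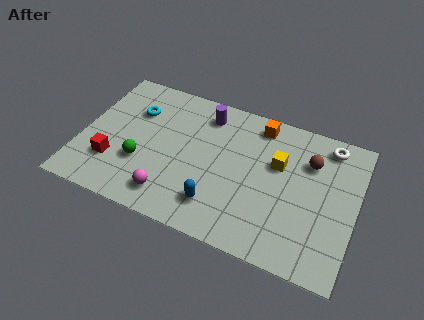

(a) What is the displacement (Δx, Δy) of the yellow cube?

(-1.9, 1.6)

The yellow cube was at about (10.3, 3.0) and moved to about (8.4, 4.6).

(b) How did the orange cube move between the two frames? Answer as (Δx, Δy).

(-0.7, 0.2)

The orange cube was at about (8.1, 6.1) and moved to about (7.4, 6.3).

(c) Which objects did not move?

the purple cylinder and the white torus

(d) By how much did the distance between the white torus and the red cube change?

+1.0

The distance was about 8.8 in the first image and 9.8 in the second, so they moved 1.0 units further apart.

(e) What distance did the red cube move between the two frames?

1.9

The red cube was near (3.2, 1.2) before and (1.5, 2.1) after, so it travelled √(1.7² + 0.9²) ≈ 1.9 units.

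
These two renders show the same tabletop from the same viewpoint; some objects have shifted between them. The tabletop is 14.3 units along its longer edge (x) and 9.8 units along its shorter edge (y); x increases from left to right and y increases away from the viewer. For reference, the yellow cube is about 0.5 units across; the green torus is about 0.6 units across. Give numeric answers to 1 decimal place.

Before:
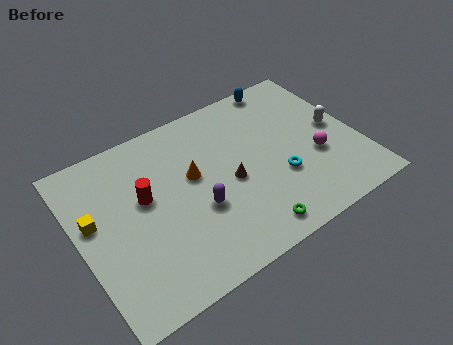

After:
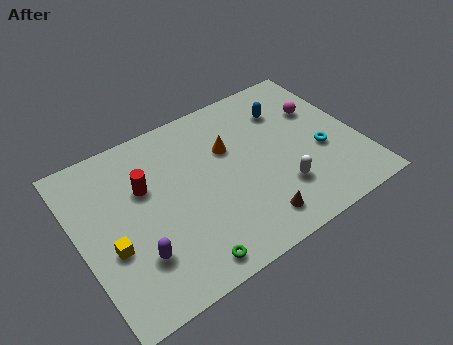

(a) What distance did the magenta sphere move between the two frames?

2.9

From (12.0, 3.7) to (12.7, 6.5), the magenta sphere covered √(0.7² + 2.8²) ≈ 2.9 units.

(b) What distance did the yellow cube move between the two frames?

2.0

From (0.8, 5.7) to (1.4, 3.8), the yellow cube covered √(0.6² + 1.9²) ≈ 2.0 units.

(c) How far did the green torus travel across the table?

3.3

The green torus moved from about (8.0, 1.2) to (4.7, 1.1), a distance of √(3.3² + 0.1²) ≈ 3.3.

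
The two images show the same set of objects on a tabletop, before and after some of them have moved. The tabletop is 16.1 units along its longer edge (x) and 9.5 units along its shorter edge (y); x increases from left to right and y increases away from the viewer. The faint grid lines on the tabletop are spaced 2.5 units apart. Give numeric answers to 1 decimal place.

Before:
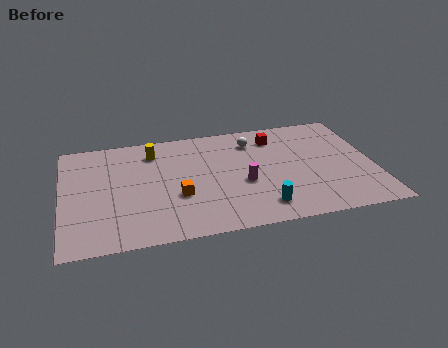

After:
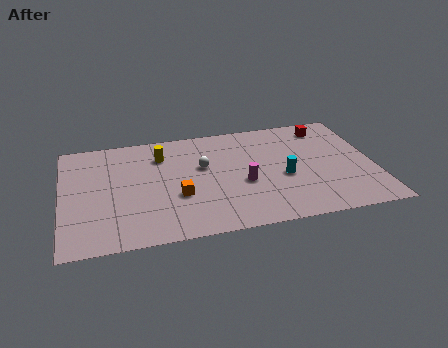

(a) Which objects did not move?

the orange cube and the magenta cylinder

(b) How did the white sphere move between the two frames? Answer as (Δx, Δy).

(-2.7, -1.7)

From the two frames, the white sphere sits at roughly (10.0, 7.5) before and (7.3, 5.8) after.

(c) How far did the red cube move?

2.7

The red cube was near (11.2, 7.6) before and (13.9, 8.0) after, so it travelled √(2.7² + 0.4²) ≈ 2.7 units.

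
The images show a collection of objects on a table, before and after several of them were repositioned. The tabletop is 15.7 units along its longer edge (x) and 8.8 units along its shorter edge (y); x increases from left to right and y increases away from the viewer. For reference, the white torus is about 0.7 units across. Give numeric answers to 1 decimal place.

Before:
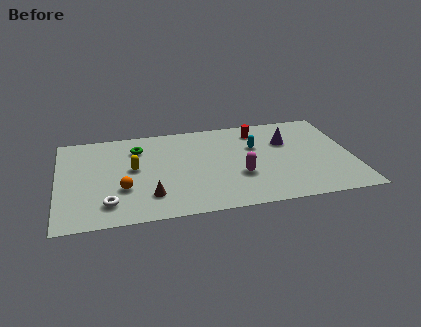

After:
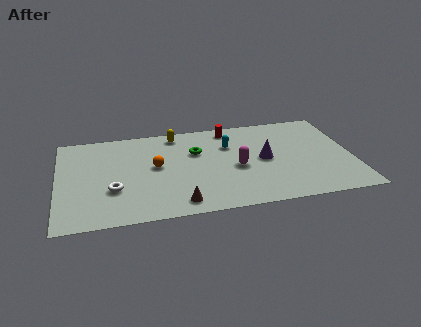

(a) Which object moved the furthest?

the yellow capsule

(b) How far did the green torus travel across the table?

3.2

From (4.3, 6.7) to (7.4, 5.8), the green torus covered √(3.1² + 0.9²) ≈ 3.2 units.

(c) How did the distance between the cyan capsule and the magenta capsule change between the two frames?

-0.6

The distance was about 2.8 in the first image and 2.2 in the second, so they moved 0.6 units closer together.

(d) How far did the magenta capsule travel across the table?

0.8

The magenta capsule was near (9.6, 3.1) before and (9.5, 3.9) after, so it travelled √(0.1² + 0.8²) ≈ 0.8 units.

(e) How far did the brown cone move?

1.7

From (4.8, 2.1) to (6.3, 1.2), the brown cone covered √(1.5² + 0.9²) ≈ 1.7 units.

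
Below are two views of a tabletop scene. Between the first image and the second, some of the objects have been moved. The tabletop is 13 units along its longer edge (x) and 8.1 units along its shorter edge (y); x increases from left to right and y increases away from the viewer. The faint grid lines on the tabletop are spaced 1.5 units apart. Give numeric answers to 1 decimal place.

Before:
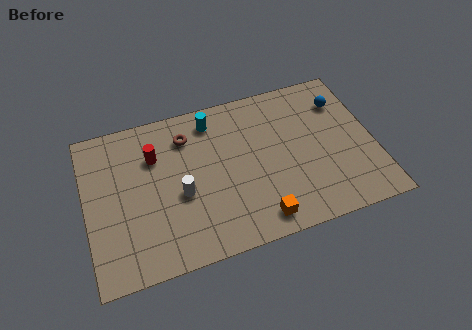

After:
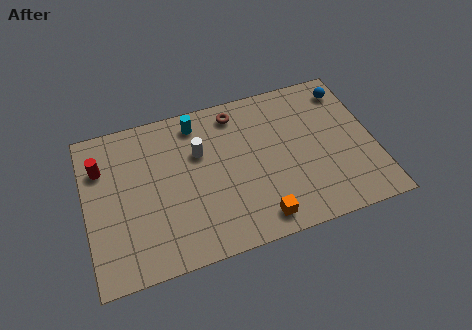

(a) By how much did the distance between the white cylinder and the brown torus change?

-0.5

They were about 2.9 units apart before and 2.4 after — 0.5 units closer together.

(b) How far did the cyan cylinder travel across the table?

0.7

The cyan cylinder was near (5.9, 6.8) before and (5.2, 6.9) after, so it travelled √(0.7² + 0.1²) ≈ 0.7 units.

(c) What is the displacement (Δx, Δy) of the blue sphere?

(0.3, 0.6)

The blue sphere was at about (11.8, 6.1) and moved to about (12.1, 6.7).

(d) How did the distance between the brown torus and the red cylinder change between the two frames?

+4.7

The distance was about 1.6 in the first image and 6.3 in the second, so they moved 4.7 units further apart.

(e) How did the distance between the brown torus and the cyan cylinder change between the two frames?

+0.5

The distance was about 1.3 in the first image and 1.8 in the second, so they moved 0.5 units further apart.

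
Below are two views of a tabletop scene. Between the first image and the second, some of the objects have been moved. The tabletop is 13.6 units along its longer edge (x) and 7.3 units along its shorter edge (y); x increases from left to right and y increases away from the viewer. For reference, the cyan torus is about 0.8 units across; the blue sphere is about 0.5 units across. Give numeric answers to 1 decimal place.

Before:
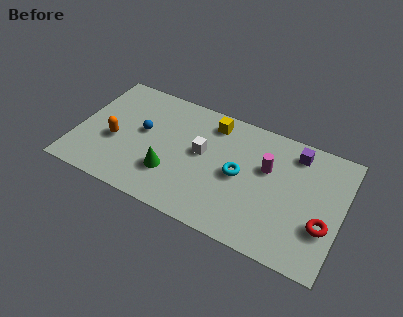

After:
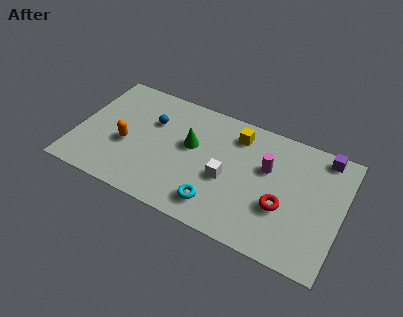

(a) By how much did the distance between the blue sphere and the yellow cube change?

+0.5

The distance was about 3.9 in the first image and 4.4 in the second, so they moved 0.5 units further apart.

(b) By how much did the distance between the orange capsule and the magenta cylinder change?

-0.6

The distance was about 7.9 in the first image and 7.3 in the second, so they moved 0.6 units closer together.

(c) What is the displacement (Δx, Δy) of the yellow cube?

(1.3, -0.2)

From the two frames, the yellow cube sits at roughly (6.7, 6.1) before and (8.0, 5.9) after.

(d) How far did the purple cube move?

1.5

From (11.0, 6.1) to (12.4, 6.5), the purple cube covered √(1.4² + 0.4²) ≈ 1.5 units.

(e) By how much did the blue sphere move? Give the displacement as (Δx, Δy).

(0.4, 0.8)

The blue sphere started near (3.3, 4.1) and ended near (3.7, 4.9).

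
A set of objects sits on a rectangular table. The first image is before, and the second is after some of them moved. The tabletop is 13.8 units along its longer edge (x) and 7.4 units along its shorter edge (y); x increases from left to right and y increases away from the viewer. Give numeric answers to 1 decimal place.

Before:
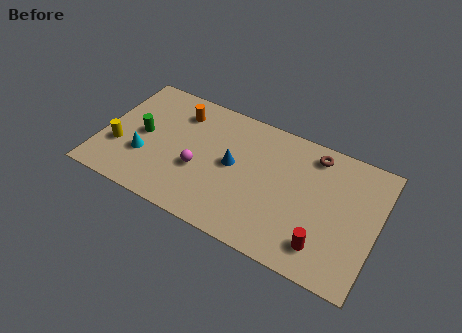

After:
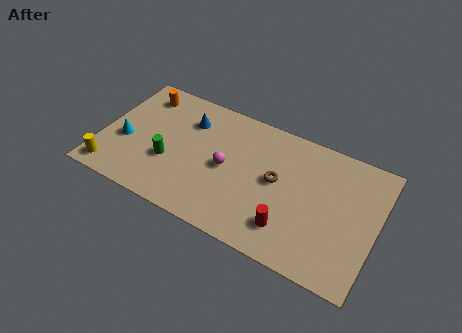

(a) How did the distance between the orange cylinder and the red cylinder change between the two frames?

+0.3

The distance was about 8.9 in the first image and 9.2 in the second, so they moved 0.3 units further apart.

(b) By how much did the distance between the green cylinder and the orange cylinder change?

+1.3

The distance was about 2.6 in the first image and 3.9 in the second, so they moved 1.3 units further apart.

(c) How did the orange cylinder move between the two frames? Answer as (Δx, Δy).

(-2.0, 0.3)

The orange cylinder started near (3.6, 5.8) and ended near (1.6, 6.1).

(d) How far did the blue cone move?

3.0

From (6.6, 3.9) to (4.1, 5.5), the blue cone covered √(2.5² + 1.6²) ≈ 3.0 units.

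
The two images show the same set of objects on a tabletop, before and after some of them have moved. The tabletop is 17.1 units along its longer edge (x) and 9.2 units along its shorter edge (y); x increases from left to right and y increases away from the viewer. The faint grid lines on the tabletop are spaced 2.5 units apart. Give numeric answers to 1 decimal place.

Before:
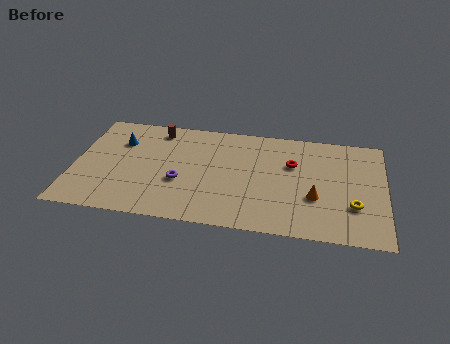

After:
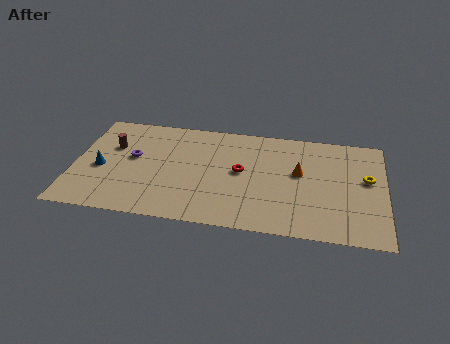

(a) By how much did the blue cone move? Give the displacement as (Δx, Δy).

(-0.9, -2.5)

The blue cone was at about (2.4, 6.5) and moved to about (1.5, 4.0).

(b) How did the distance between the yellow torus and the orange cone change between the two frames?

+1.6

The distance was about 2.1 in the first image and 3.7 in the second, so they moved 1.6 units further apart.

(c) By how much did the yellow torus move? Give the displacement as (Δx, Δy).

(0.7, 2.4)

The yellow torus started near (15.4, 2.9) and ended near (16.1, 5.3).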